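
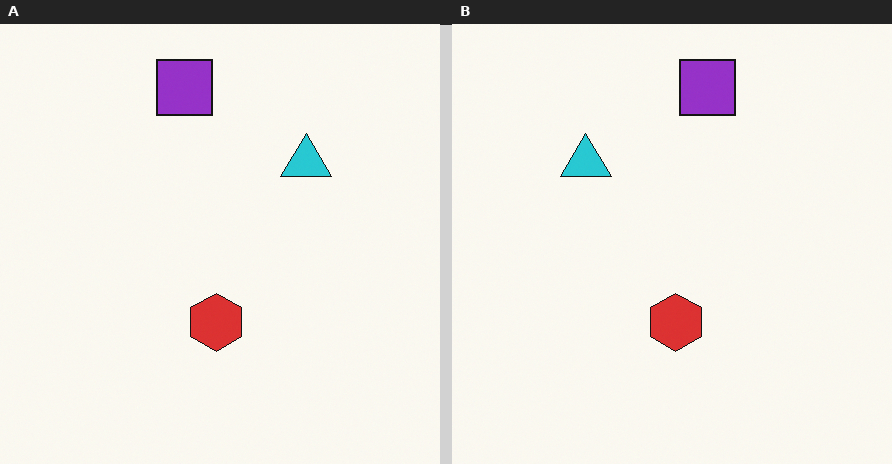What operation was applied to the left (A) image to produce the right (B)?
This is the original image flipped horizontally (left ↔ right).

The cyan triangle is in the top-right of the left (A) image and the top-left of the right (B) — shapes on opposite sides of the vertical midline have swapped in a mirror flip.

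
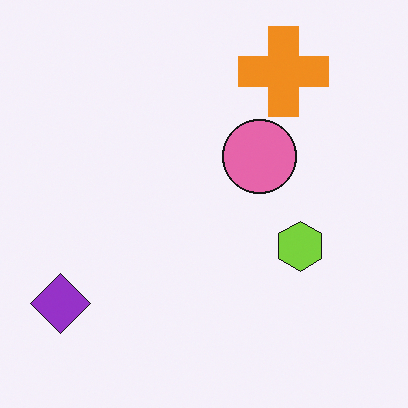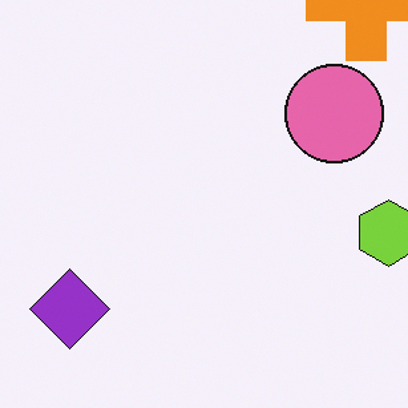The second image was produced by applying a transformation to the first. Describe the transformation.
It was cropped to a modestly smaller region and rescaled.

The visible shapes are larger and the field of view is narrower; shapes near the original edges may be partly or wholly outside the frame — a crop-and-rescale.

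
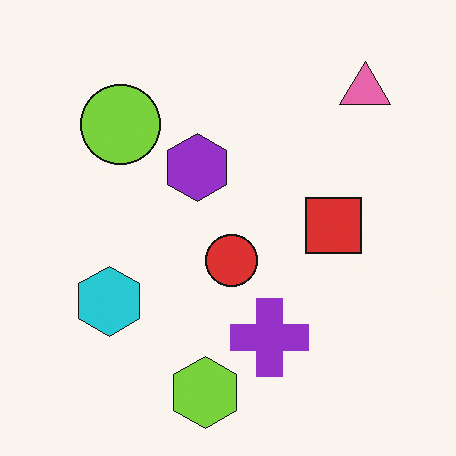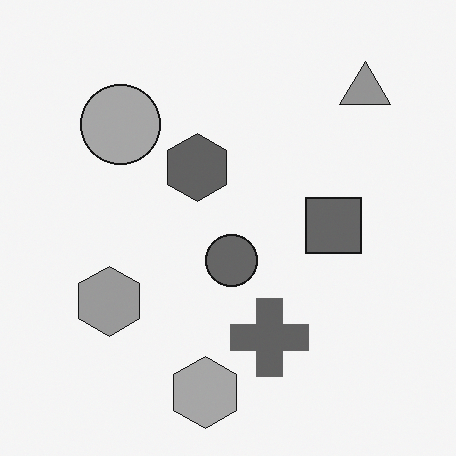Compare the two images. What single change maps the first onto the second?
The transformation is: converted to grayscale.

All color is removed — every shape is now a shade of grey.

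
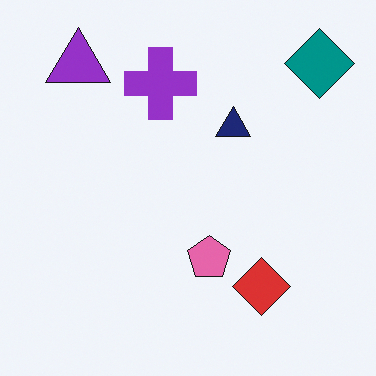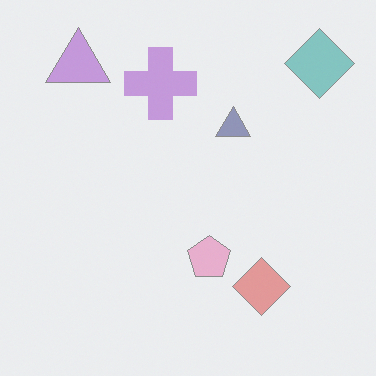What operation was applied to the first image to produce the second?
The second image is the first washed out (contrast reduced).

Tones are pushed toward mid-grey across the whole image — a global contrast change.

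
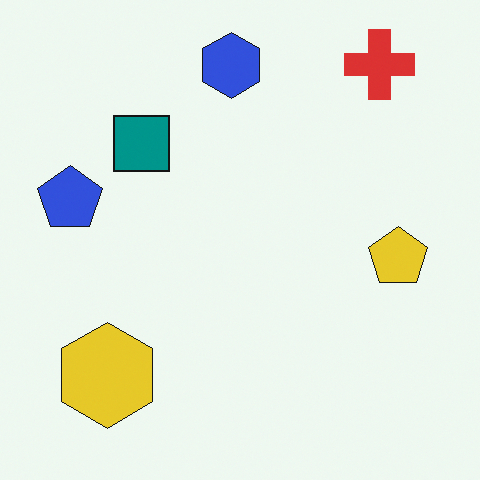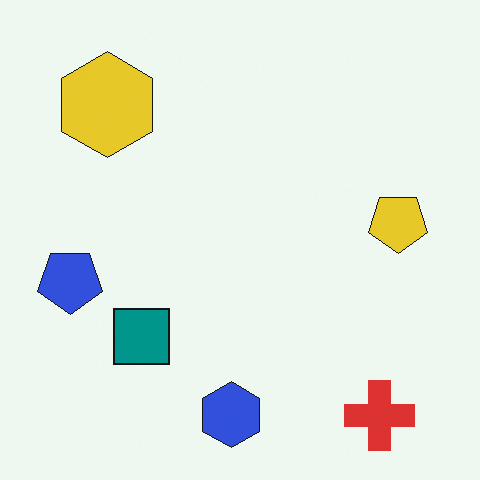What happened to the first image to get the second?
The transformation is: flipped vertically (top ↔ bottom).

The red cross is in the top-right of the first image and the bottom-right of the second — shapes on opposite sides of the horizontal midline have swapped in a mirror flip.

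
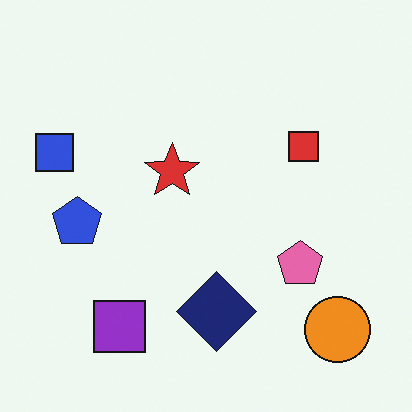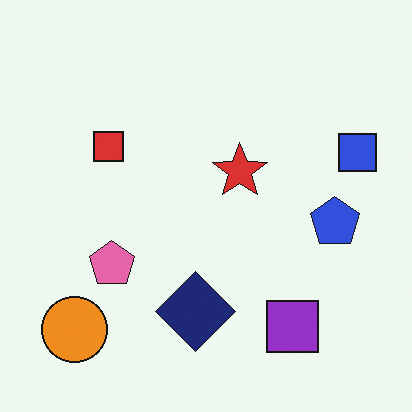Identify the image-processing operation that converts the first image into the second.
This is the original image flipped horizontally (left ↔ right).

The blue square is in the left of the first image and the right of the second — shapes on opposite sides of the vertical midline have swapped in a mirror flip.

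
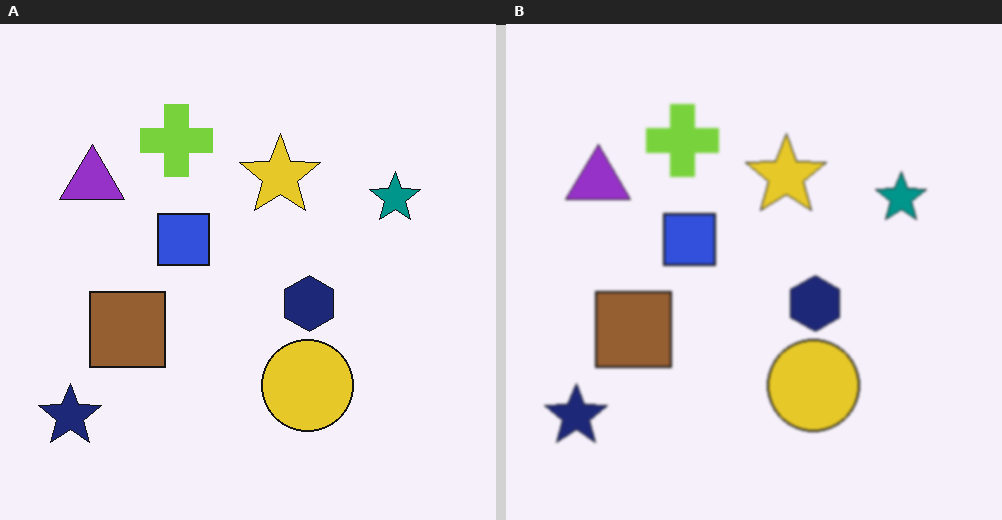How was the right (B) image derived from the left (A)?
This is the original image slightly softened.

Shape edges and outlines are uniformly softened across the whole image.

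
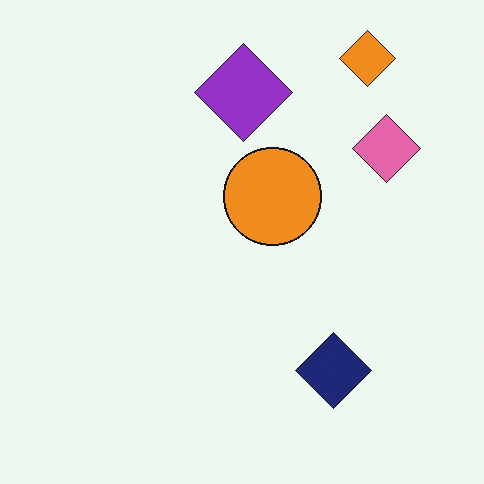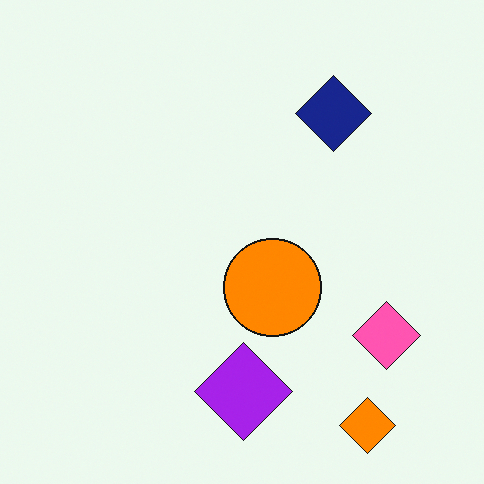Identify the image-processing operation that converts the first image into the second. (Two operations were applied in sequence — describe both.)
Flipped vertically (top ↔ bottom), then slightly oversaturated.

The orange diamond is in the top-right of the first image and the bottom-right of the second — shapes on opposite sides of the horizontal midline have swapped in a mirror flip. All colors are more vivid — a global saturation change.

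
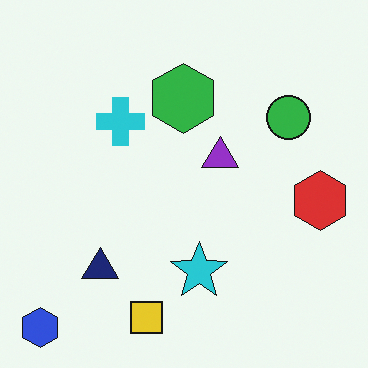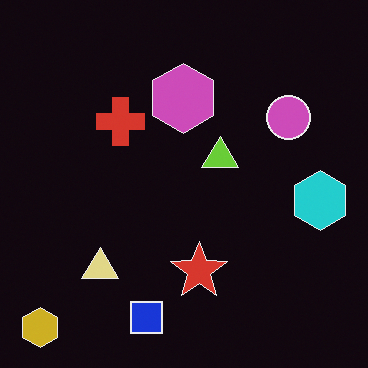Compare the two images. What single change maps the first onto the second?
It was color-inverted (negative).

The light background has become dark and every shape's color is its complement — a photographic negative.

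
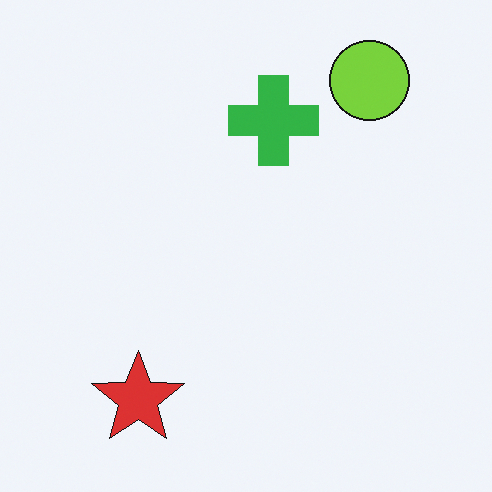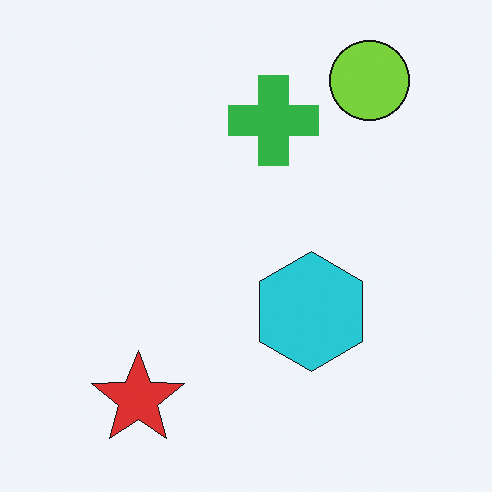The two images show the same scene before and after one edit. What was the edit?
The image was overlaid with an additional cyan hexagon.

A cyan hexagon appears in the second image that is absent from the first.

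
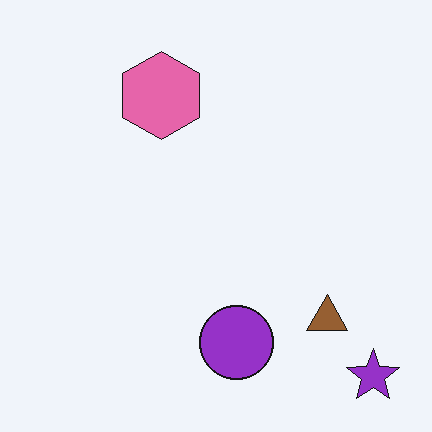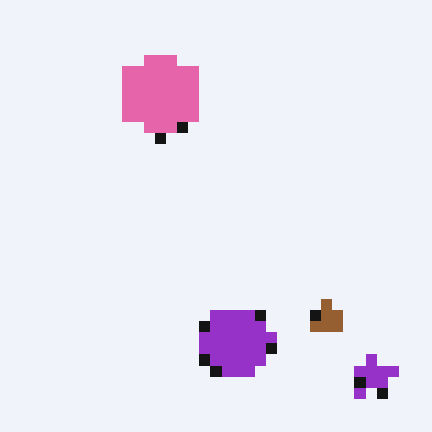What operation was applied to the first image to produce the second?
The transformation is: coarsely pixelated.

Shapes are reduced to large square blocks; fine edges and outlines are lost — a downscale-then-upscale (mosaic) effect.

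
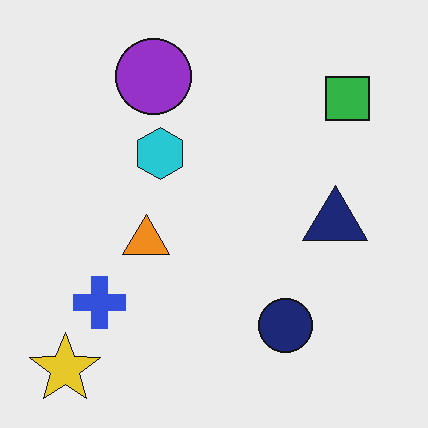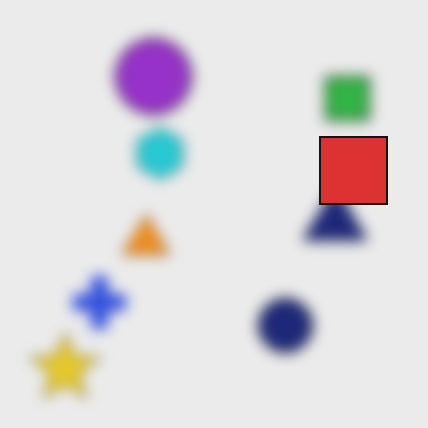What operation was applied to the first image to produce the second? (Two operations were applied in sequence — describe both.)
Strongly gaussian-blurred, then overlaid with an additional red square.

Shape edges and outlines are uniformly softened across the whole image. A red square appears in the second image that is absent from the first.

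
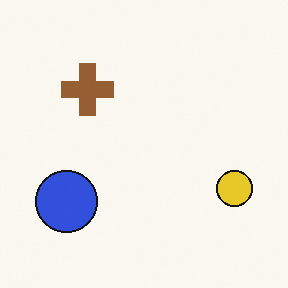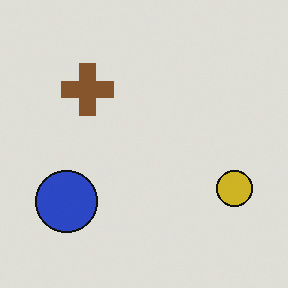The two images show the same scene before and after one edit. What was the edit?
It was darkened a little.

Every pixel — background and shapes alike — is uniformly darkened.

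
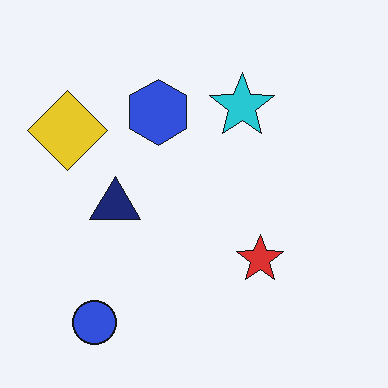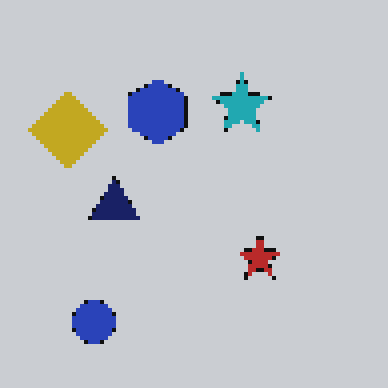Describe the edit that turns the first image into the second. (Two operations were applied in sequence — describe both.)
The transformation is: lightly pixelated (a mild mosaic effect), then darkened a little.

Shapes are reduced to large square blocks; fine edges and outlines are lost — a downscale-then-upscale (mosaic) effect. Every pixel — background and shapes alike — is uniformly darkened.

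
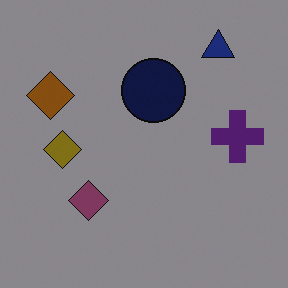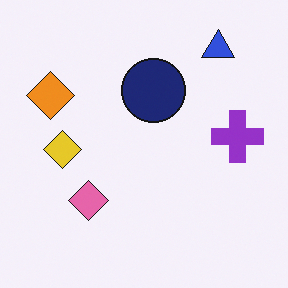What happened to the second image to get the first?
Darkened a lot.

Every pixel — background and shapes alike — is uniformly darkened.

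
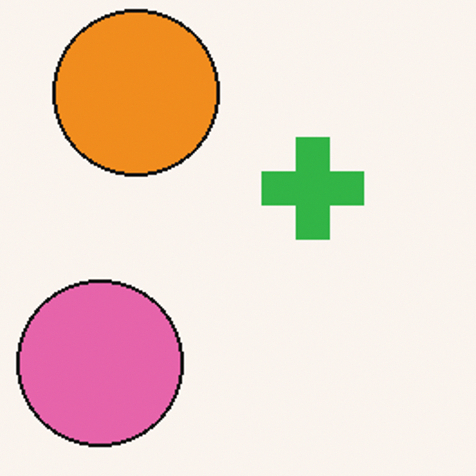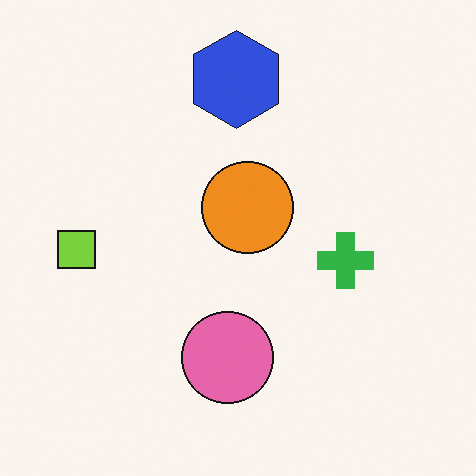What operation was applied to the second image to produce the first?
It was cropped tightly and scaled back up.

The visible shapes are larger and the field of view is narrower; shapes near the original edges may be partly or wholly outside the frame — a crop-and-rescale.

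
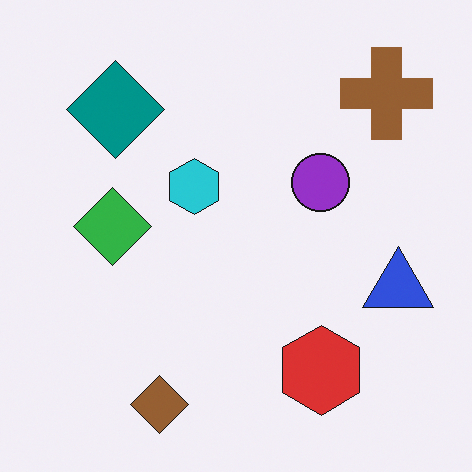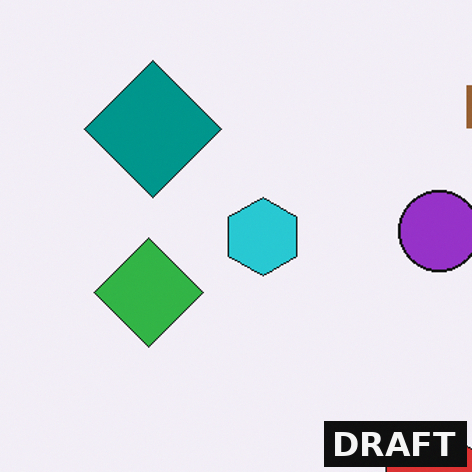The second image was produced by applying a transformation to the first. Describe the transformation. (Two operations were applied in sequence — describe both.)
The image was cropped to a modestly smaller region and rescaled, then watermarked with the text "DRAFT" in the lower-right corner.

The visible shapes are larger and the field of view is narrower; shapes near the original edges may be partly or wholly outside the frame — a crop-and-rescale. A dark label reading "DRAFT" appears in the lower-right corner.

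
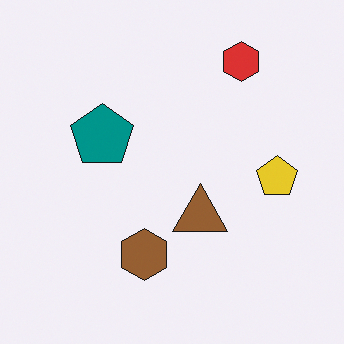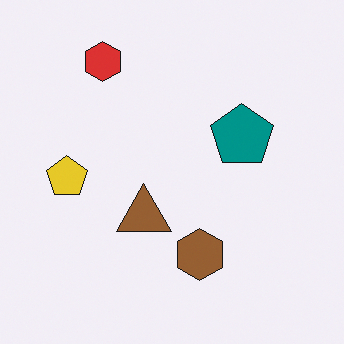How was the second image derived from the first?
Flipped horizontally (left ↔ right).

The yellow pentagon is in the right of the first image and the left of the second — shapes on opposite sides of the vertical midline have swapped in a mirror flip.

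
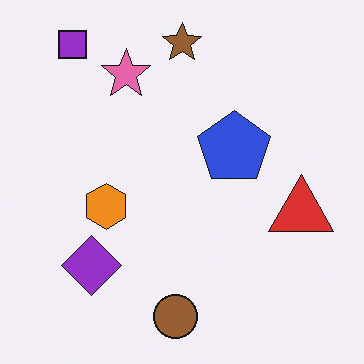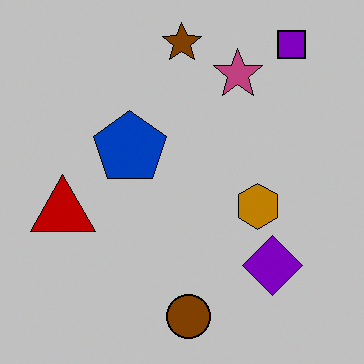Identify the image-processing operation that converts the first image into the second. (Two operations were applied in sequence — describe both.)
The image was aggressively posterized, then flipped horizontally (left ↔ right).

Each flat color has snapped to a coarser quantized level — most visibly, the near-white background has dropped to a flat grey. The red triangle is in the right of the first image and the left of the second — shapes on opposite sides of the vertical midline have swapped in a mirror flip.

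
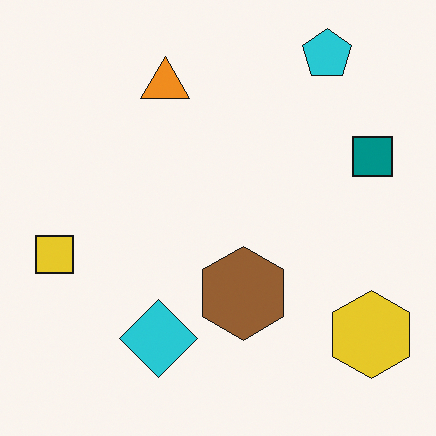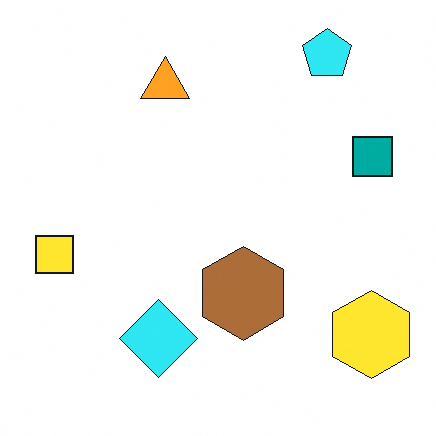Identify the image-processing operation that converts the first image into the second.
It was brightened a little.

Every pixel — background and shapes alike — is uniformly brightened.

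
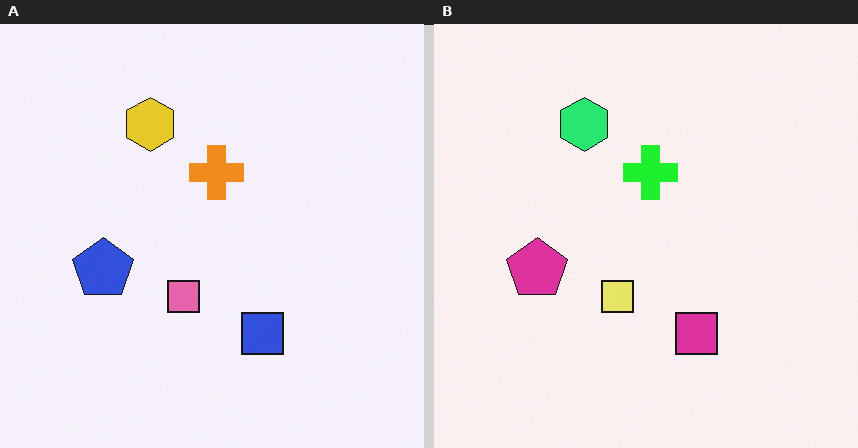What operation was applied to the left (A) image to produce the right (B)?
This is the original image hue-shifted by a moderate amount.

Every shape's color has rotated by the same amount around the hue wheel — a uniform hue shift.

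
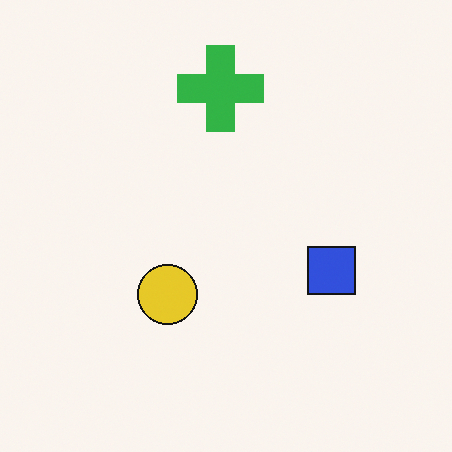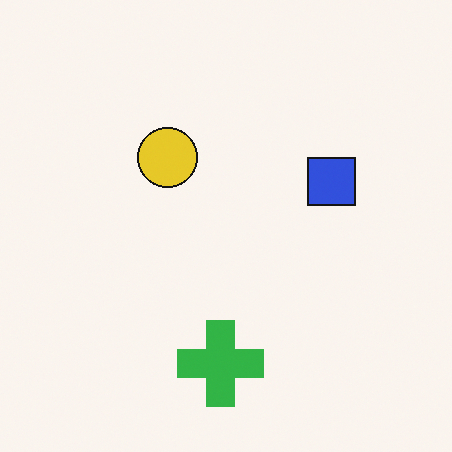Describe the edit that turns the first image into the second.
The second image is the first flipped vertically (top ↔ bottom).

The green cross is in the top of the first image and the bottom of the second — shapes on opposite sides of the horizontal midline have swapped in a mirror flip.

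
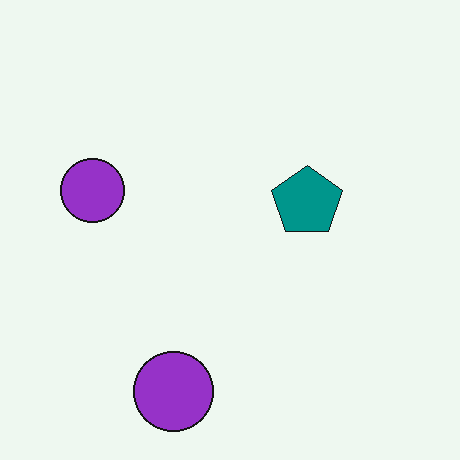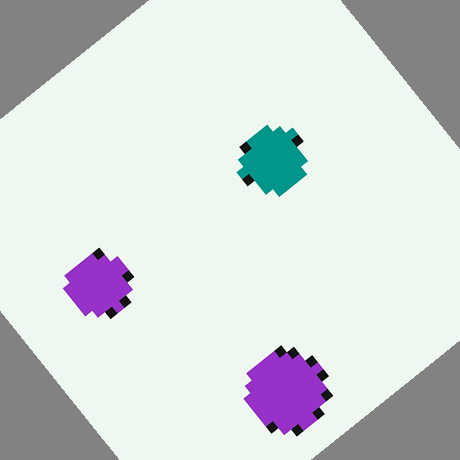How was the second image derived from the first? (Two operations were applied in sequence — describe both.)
Coarsely pixelated, then rotated counter-clockwise by a large amount — several tens of degrees.

Shapes are reduced to large square blocks; fine edges and outlines are lost — a downscale-then-upscale (mosaic) effect. Every shape is tilted by the same angle and the image corners show triangular fill wedges — a whole-image rotation by a non-right angle.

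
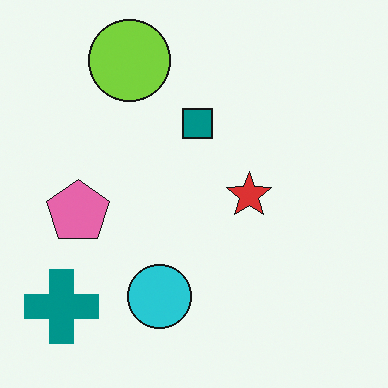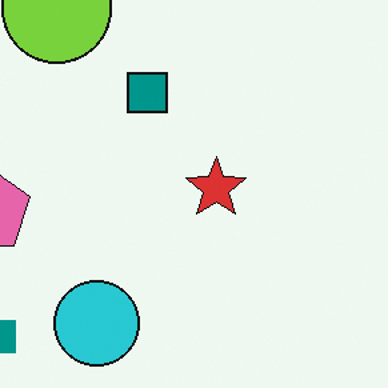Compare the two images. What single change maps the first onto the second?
The transformation is: cropped to a modestly smaller region and rescaled.

The visible shapes are larger and the field of view is narrower; shapes near the original edges may be partly or wholly outside the frame — a crop-and-rescale.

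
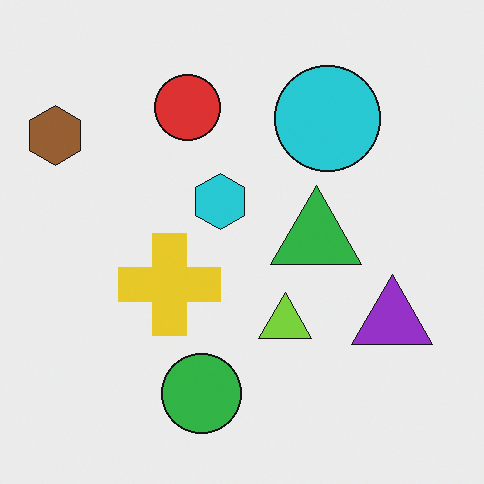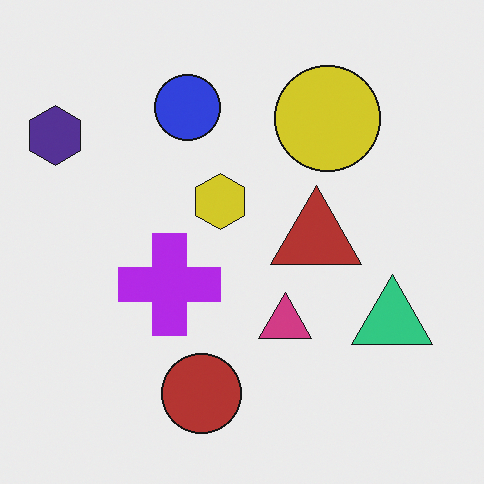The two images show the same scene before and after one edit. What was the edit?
The transformation is: hue-shifted by a large amount.

Every shape's color has rotated by the same amount around the hue wheel — a uniform hue shift.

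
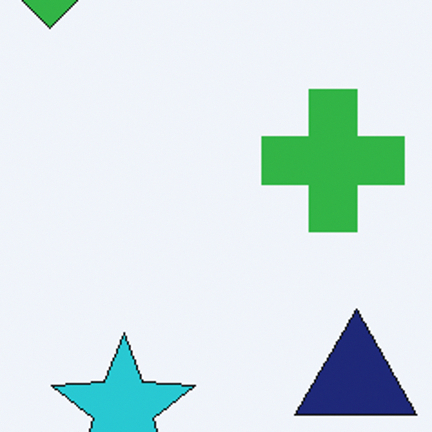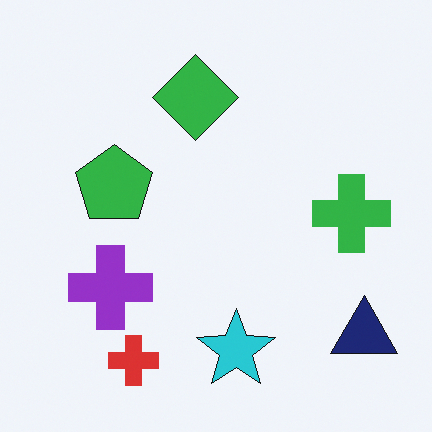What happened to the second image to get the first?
The first image is the second cropped tightly and scaled back up.

The visible shapes are larger and the field of view is narrower; shapes near the original edges may be partly or wholly outside the frame — a crop-and-rescale.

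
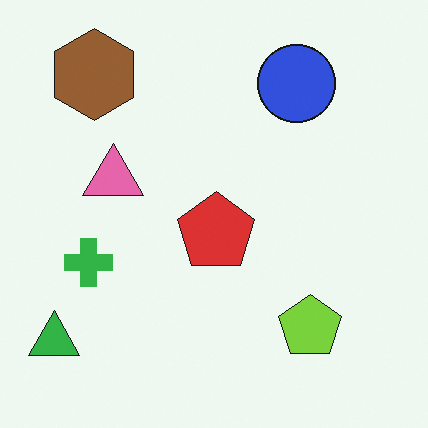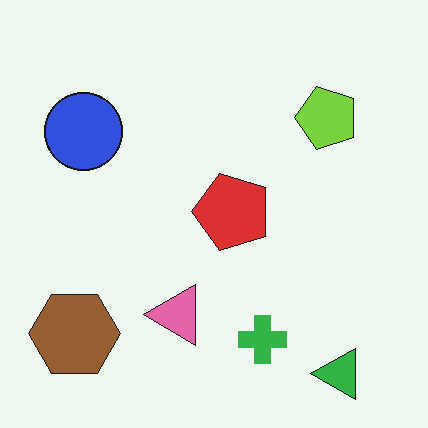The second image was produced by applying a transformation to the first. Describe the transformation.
This is the original image rotated 90° counter-clockwise.

The green triangle sits in the bottom-left of the first image and the bottom-right of the second — consistent with a whole-image 90° counter-clockwise rotation.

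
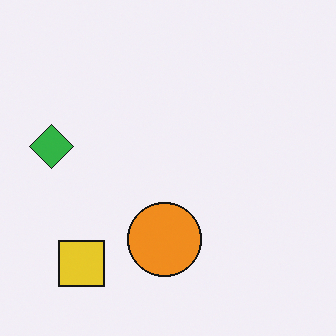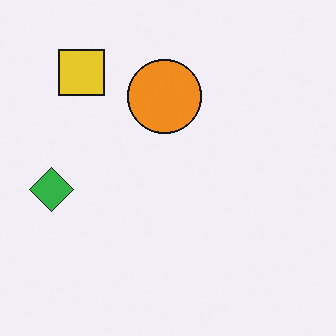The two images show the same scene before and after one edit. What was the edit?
It was flipped vertically (top ↔ bottom).

The yellow square is in the bottom-left of the first image and the top-left of the second — shapes on opposite sides of the horizontal midline have swapped in a mirror flip.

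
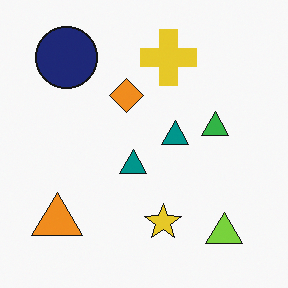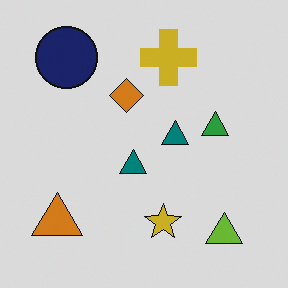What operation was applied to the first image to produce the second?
The image was darkened a little.

Every pixel — background and shapes alike — is uniformly darkened.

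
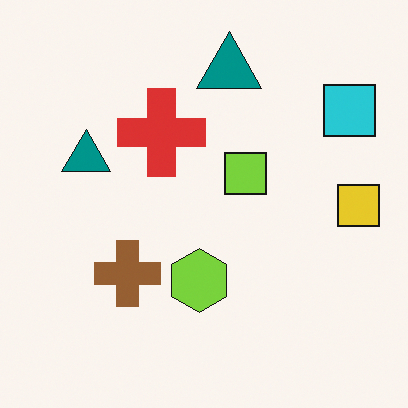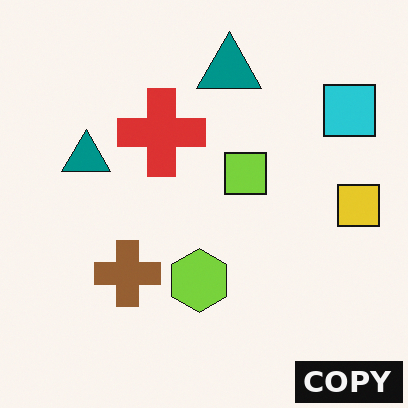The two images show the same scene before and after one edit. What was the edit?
The second image is the first watermarked with the text "COPY" in the lower-right corner.

A dark label reading "COPY" appears in the lower-right corner.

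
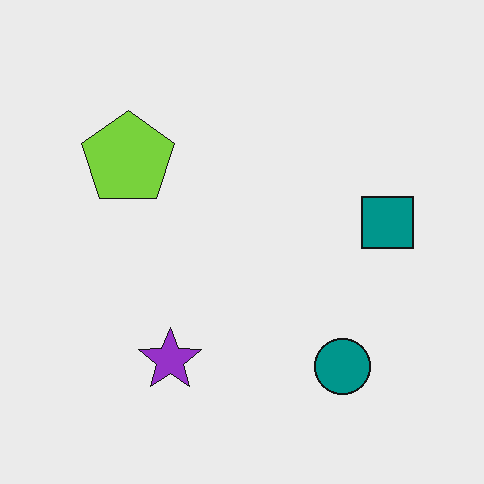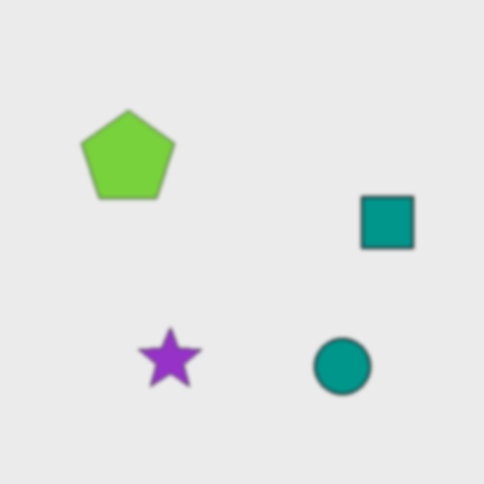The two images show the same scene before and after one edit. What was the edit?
It was slightly softened.

Shape edges and outlines are uniformly softened across the whole image.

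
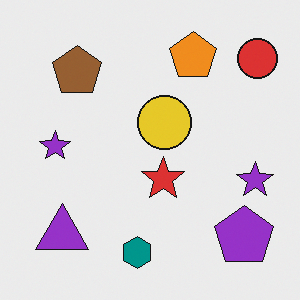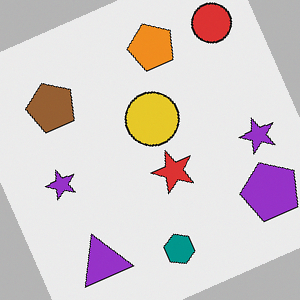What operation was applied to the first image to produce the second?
Rotated counter-clockwise by a moderate amount.

Every shape is tilted by the same angle and the image corners show triangular fill wedges — a whole-image rotation by a non-right angle.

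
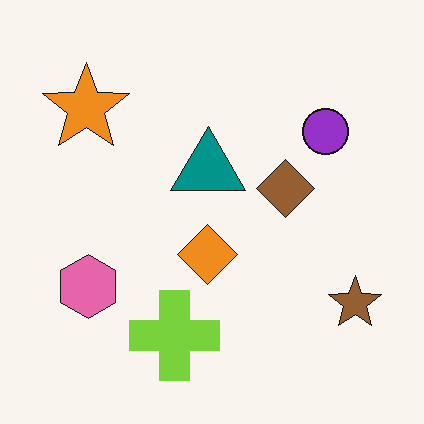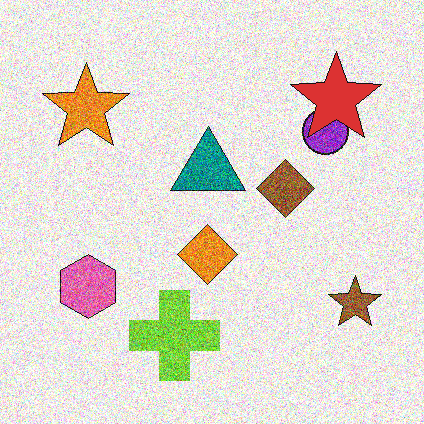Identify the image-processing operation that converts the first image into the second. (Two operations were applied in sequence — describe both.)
It was degraded with strong gaussian noise, then overlaid with an additional red star.

Random speckle covers the whole image, including the flat background. A red star appears in the second image that is absent from the first.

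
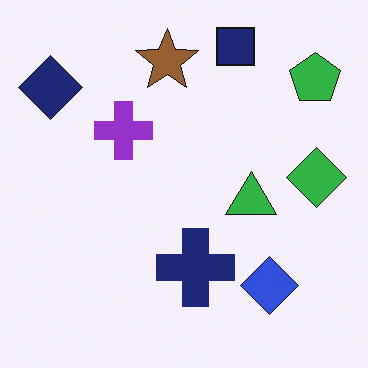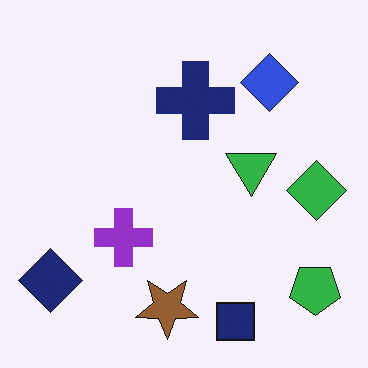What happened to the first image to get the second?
The transformation is: flipped vertically (top ↔ bottom).

The navy square is in the top of the first image and the bottom of the second — shapes on opposite sides of the horizontal midline have swapped in a mirror flip.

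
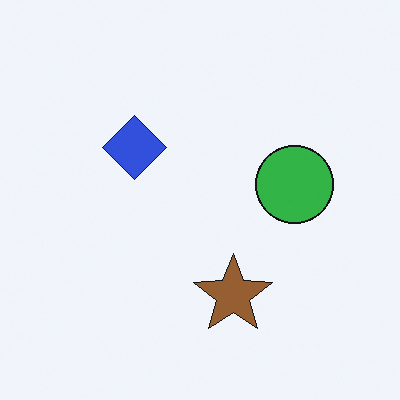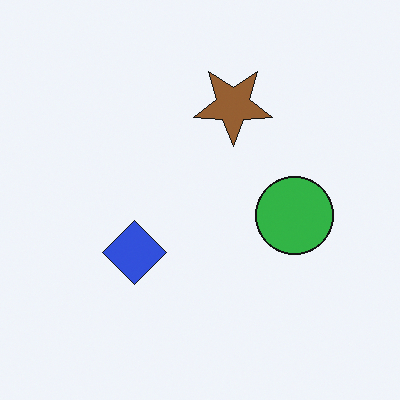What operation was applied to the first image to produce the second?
The transformation is: flipped vertically (top ↔ bottom).

The brown star is in the bottom of the first image and the top of the second — shapes on opposite sides of the horizontal midline have swapped in a mirror flip.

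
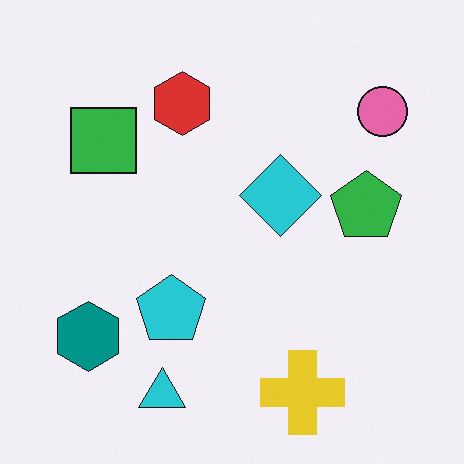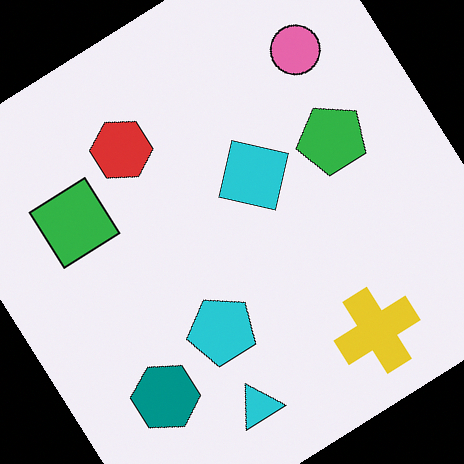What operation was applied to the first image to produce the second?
The transformation is: rotated counter-clockwise by a large amount — several tens of degrees.

Every shape is tilted by the same angle and the image corners show triangular fill wedges — a whole-image rotation by a non-right angle.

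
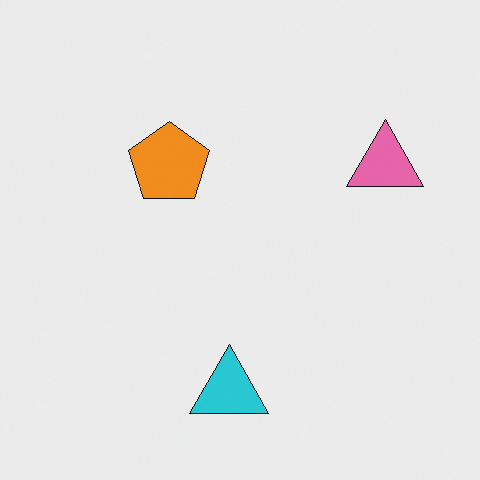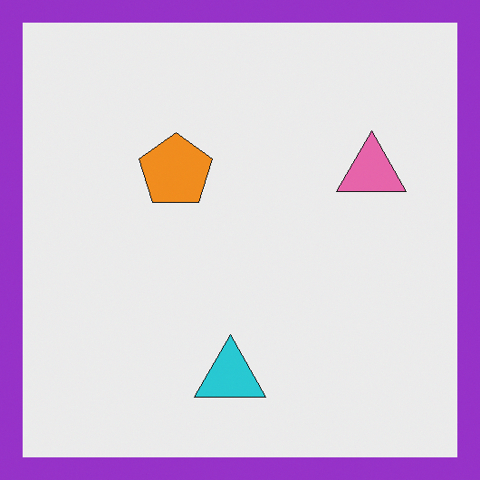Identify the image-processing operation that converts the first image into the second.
The image was framed with a purple border.

A solid purple frame runs around the edge of the second image, with the content slightly shrunk inside it.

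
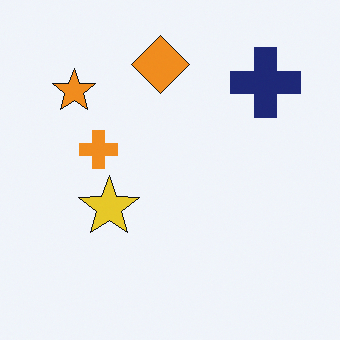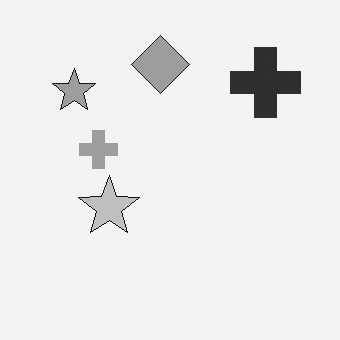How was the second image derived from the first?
Converted to grayscale.

All color is removed — every shape is now a shade of grey.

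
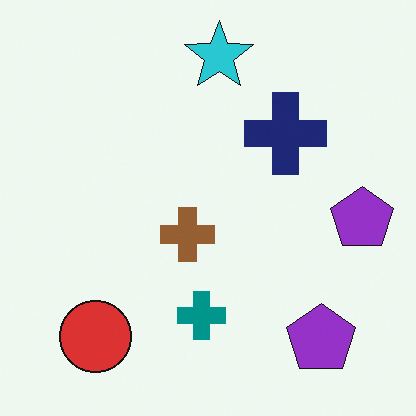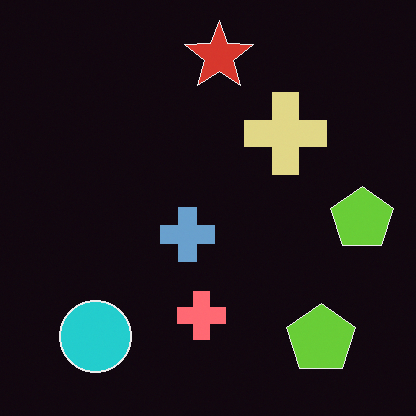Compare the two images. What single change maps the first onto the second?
It was color-inverted (negative).

The light background has become dark and every shape's color is its complement — a photographic negative.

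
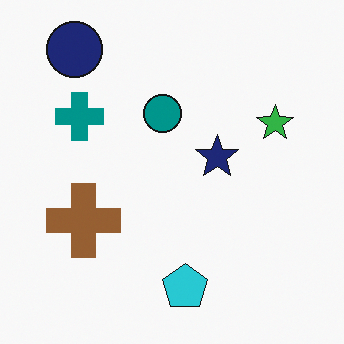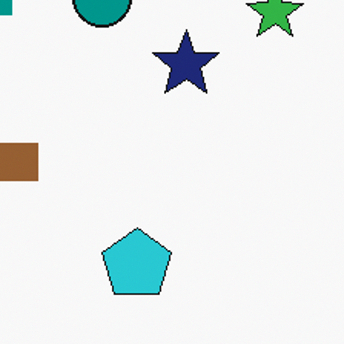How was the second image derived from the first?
The transformation is: cropped to a modestly smaller region and rescaled.

The visible shapes are larger and the field of view is narrower; shapes near the original edges may be partly or wholly outside the frame — a crop-and-rescale.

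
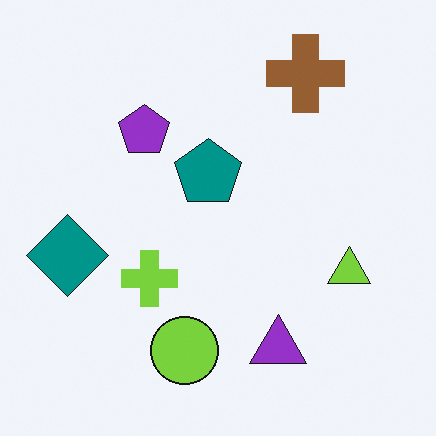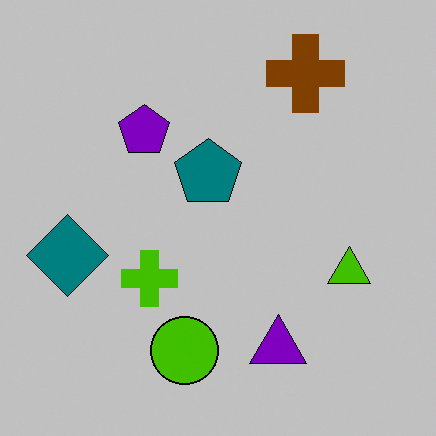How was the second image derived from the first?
It was aggressively posterized.

Each flat color has snapped to a coarser quantized level — most visibly, the near-white background has dropped to a flat grey.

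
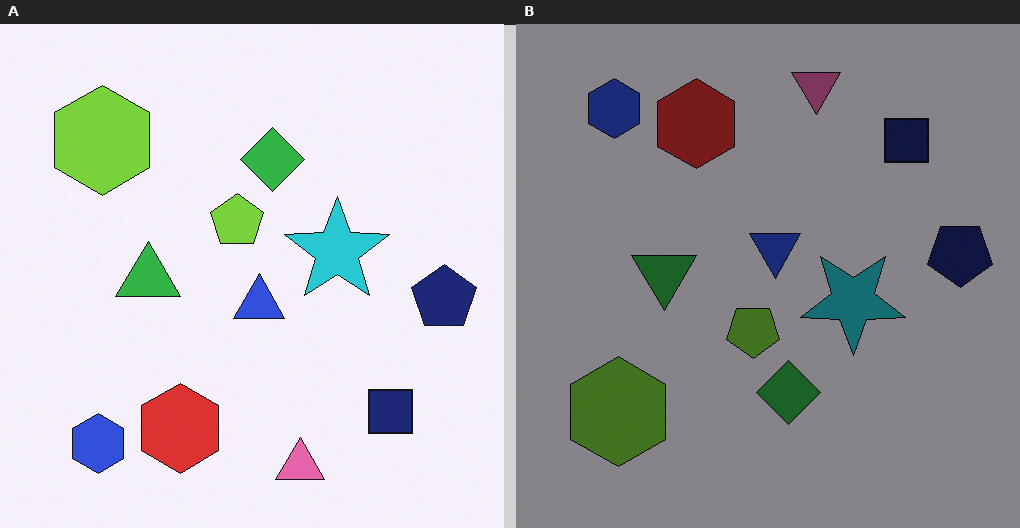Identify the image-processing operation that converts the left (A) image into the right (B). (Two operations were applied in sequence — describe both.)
The image was flipped vertically (top ↔ bottom), then darkened a lot.

The pink triangle is in the bottom of the left (A) image and the top of the right (B) — shapes on opposite sides of the horizontal midline have swapped in a mirror flip. Every pixel — background and shapes alike — is uniformly darkened.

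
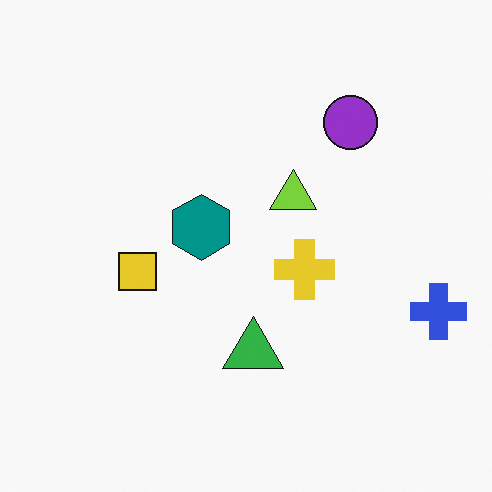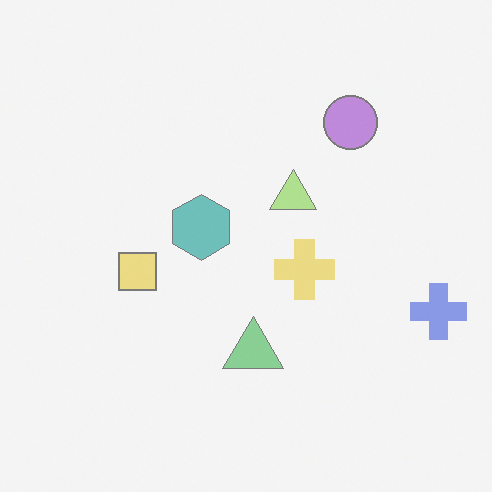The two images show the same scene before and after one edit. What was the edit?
This is the original image given much lower contrast.

Tones are pushed toward mid-grey across the whole image — a global contrast change.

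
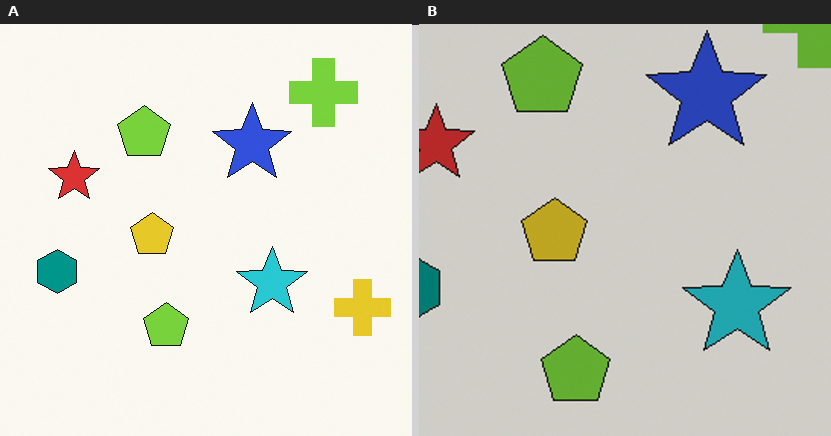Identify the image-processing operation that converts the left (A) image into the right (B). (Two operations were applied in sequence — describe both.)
Darkened a little, then cropped slightly and scaled back up.

Every pixel — background and shapes alike — is uniformly darkened. The visible shapes are larger and the field of view is narrower; shapes near the original edges may be partly or wholly outside the frame — a crop-and-rescale.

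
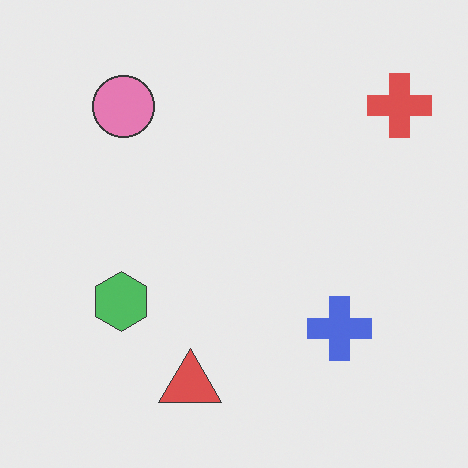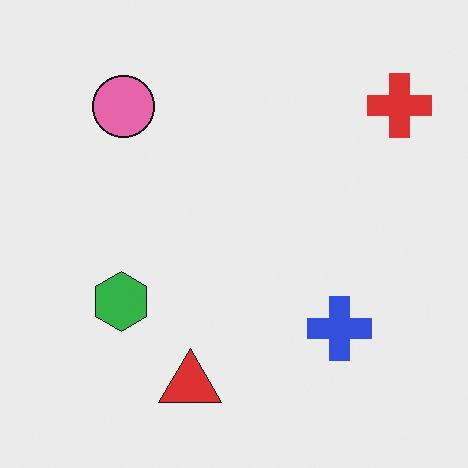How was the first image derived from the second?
The image was given slightly reduced contrast.

Tones are pushed toward mid-grey across the whole image — a global contrast change.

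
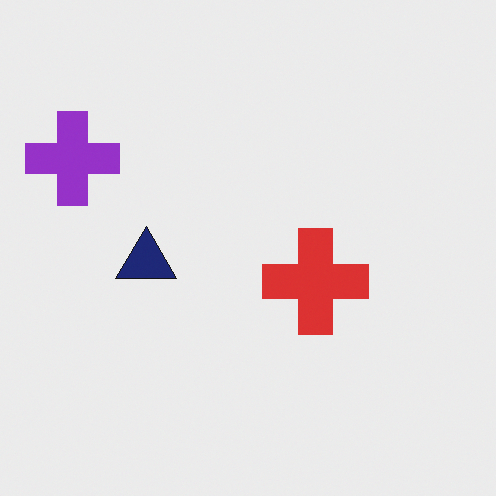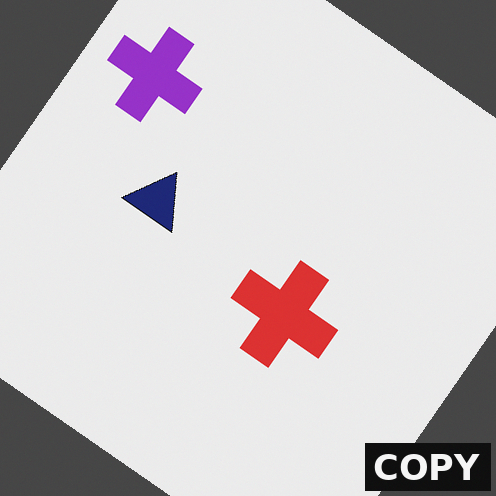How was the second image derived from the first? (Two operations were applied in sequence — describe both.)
The image was rotated clockwise by a large amount — several tens of degrees, then watermarked with the text "COPY" in the lower-right corner.

Every shape is tilted by the same angle and the image corners show triangular fill wedges — a whole-image rotation by a non-right angle. A dark label reading "COPY" appears in the lower-right corner.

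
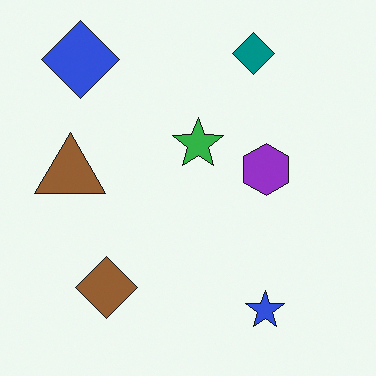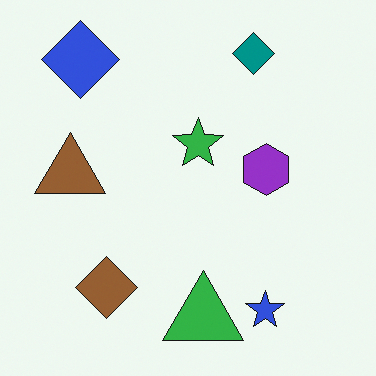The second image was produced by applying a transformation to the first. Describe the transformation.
Overlaid with an additional green triangle.

A green triangle appears in the second image that is absent from the first.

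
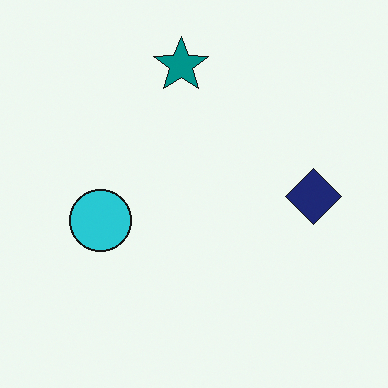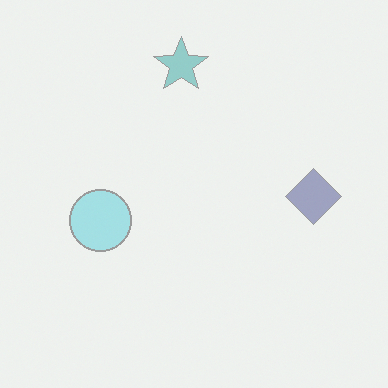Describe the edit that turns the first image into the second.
The second image is the first given much lower contrast.

Tones are pushed toward mid-grey across the whole image — a global contrast change.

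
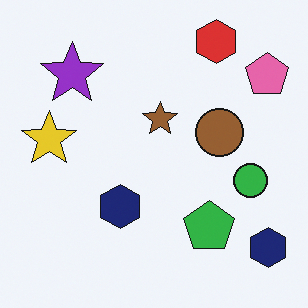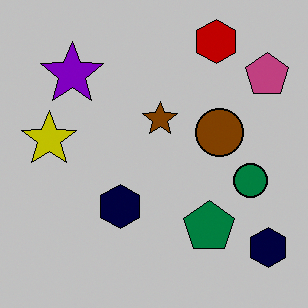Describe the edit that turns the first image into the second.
The transformation is: aggressively posterized.

Each flat color has snapped to a coarser quantized level — most visibly, the near-white background has dropped to a flat grey.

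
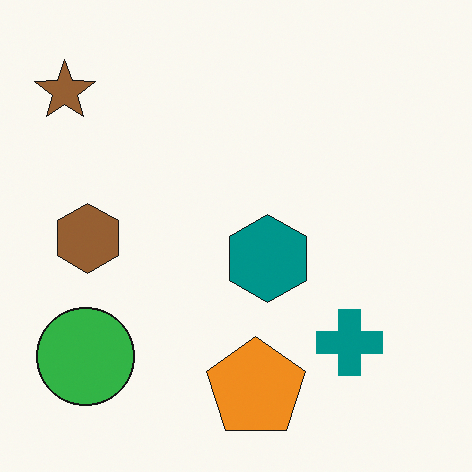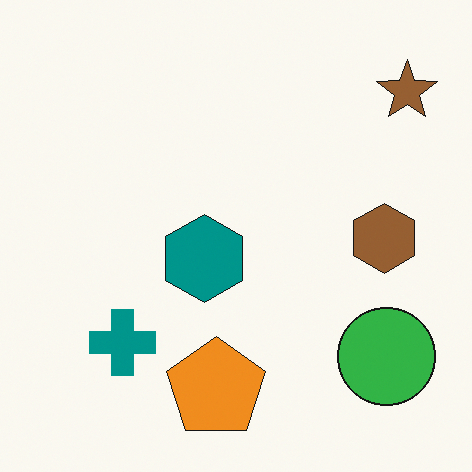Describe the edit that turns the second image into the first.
The image was flipped horizontally (left ↔ right).

The brown star is in the top-right of the second image and the top-left of the first — shapes on opposite sides of the vertical midline have swapped in a mirror flip.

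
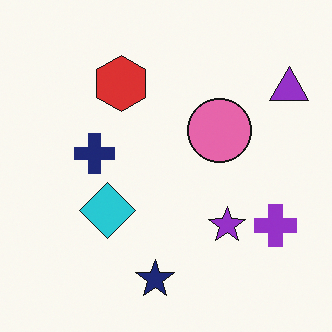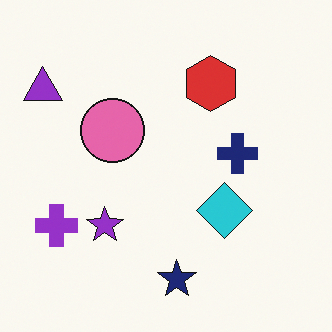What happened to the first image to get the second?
The image was flipped horizontally (left ↔ right).

The purple triangle is in the top-right of the first image and the top-left of the second — shapes on opposite sides of the vertical midline have swapped in a mirror flip.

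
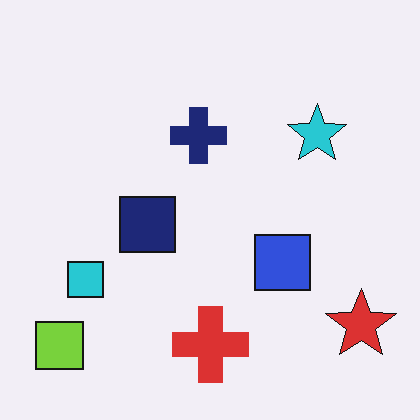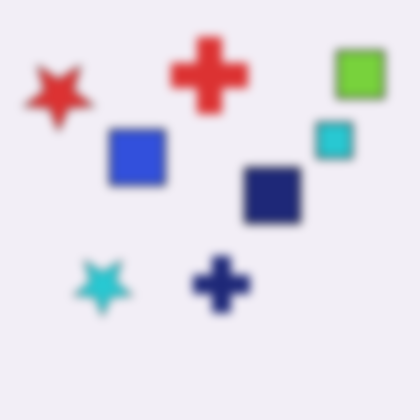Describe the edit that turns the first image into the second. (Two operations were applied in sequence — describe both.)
The image was moderately blurred, then rotated 180°.

Shape edges and outlines are uniformly softened across the whole image. The lime square sits in the bottom-left of the first image and the top-right of the second — consistent with a whole-image 180° rotation.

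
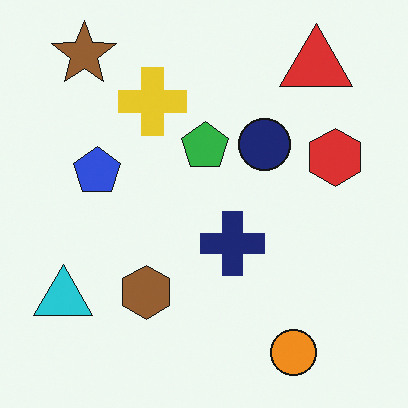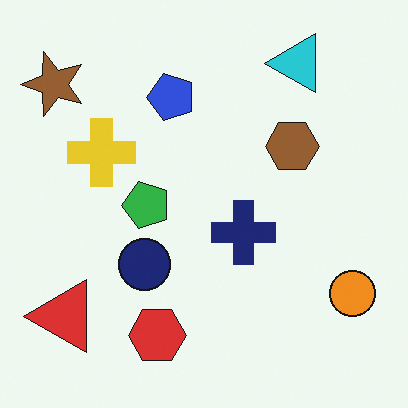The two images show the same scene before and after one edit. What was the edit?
It was transposed (reflected across the top-left ↔ bottom-right diagonal).

Shapes have swapped their row and column positions — what was in the top-right is now in the bottom-left — a diagonal reflection.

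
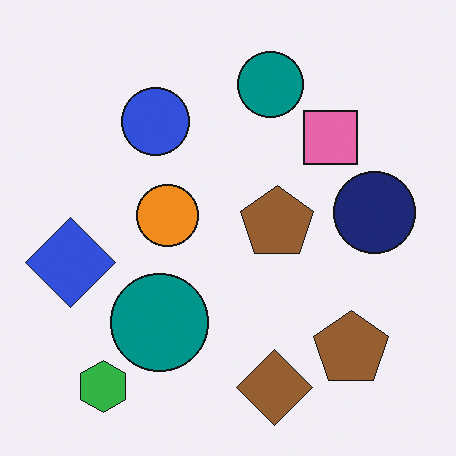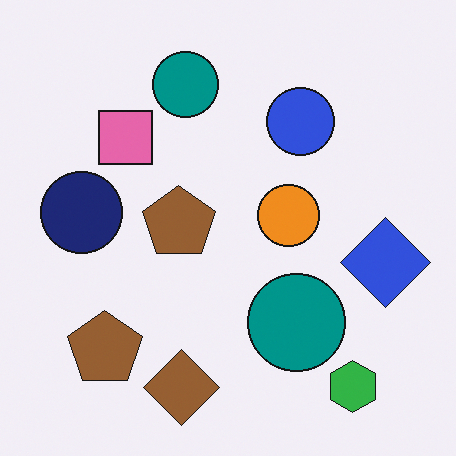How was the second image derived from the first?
The transformation is: flipped horizontally (left ↔ right).

The blue diamond is in the left of the first image and the right of the second — shapes on opposite sides of the vertical midline have swapped in a mirror flip.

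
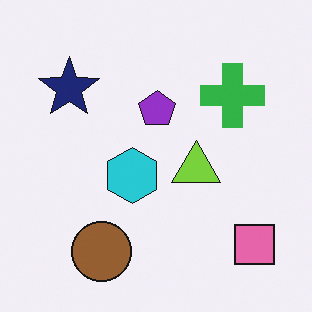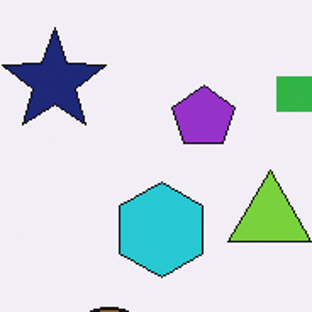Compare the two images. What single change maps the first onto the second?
This is the original image cropped to a noticeably smaller region and rescaled.

The visible shapes are larger and the field of view is narrower; shapes near the original edges may be partly or wholly outside the frame — a crop-and-rescale.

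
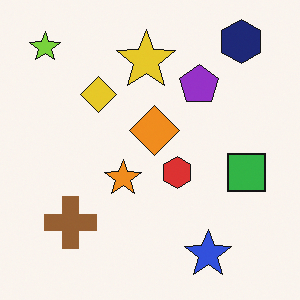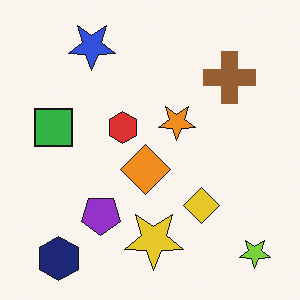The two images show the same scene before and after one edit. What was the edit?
It was rotated 180°.

The lime star sits in the top-left of the first image and the bottom-right of the second — consistent with a whole-image 180° rotation.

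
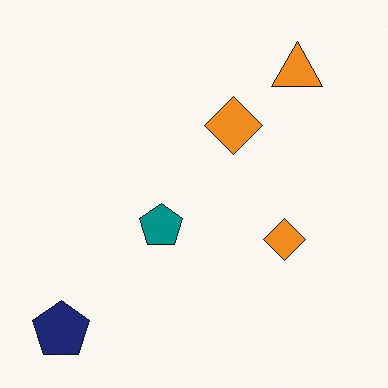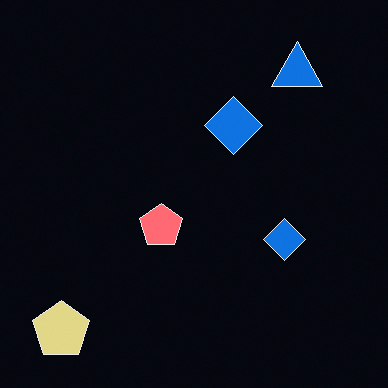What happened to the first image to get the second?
It was color-inverted (negative).

The light background has become dark and every shape's color is its complement — a photographic negative.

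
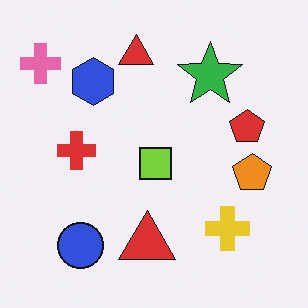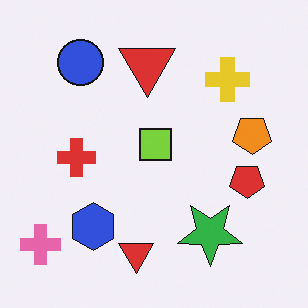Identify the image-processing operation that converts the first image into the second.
This is the original image flipped vertically (top ↔ bottom).

The blue circle is in the bottom-left of the first image and the top-left of the second — shapes on opposite sides of the horizontal midline have swapped in a mirror flip.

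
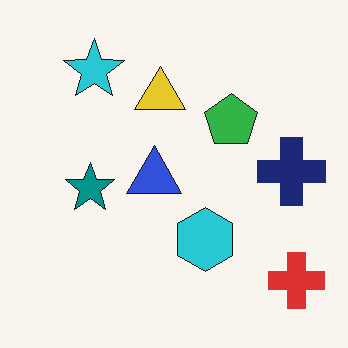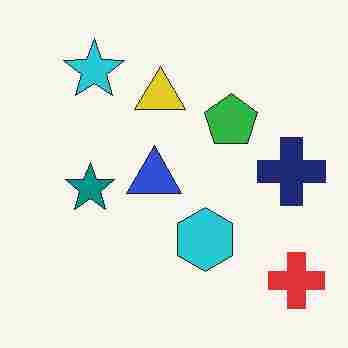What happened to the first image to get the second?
The second image is the first degraded with heavy JPEG compression.

Blocky 8×8 compression artifacts appear around shape edges and the flat background shows ringing — characteristic JPEG degradation.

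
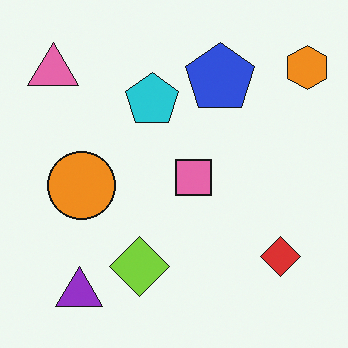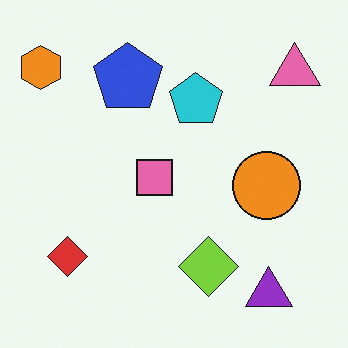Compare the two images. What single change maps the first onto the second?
The second image is the first flipped horizontally (left ↔ right).

The orange hexagon is in the top-right of the first image and the top-left of the second — shapes on opposite sides of the vertical midline have swapped in a mirror flip.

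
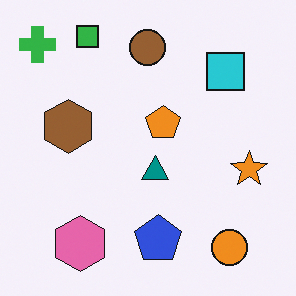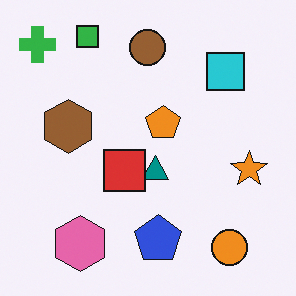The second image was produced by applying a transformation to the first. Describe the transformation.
It was overlaid with an additional red square.

A red square appears in the second image that is absent from the first.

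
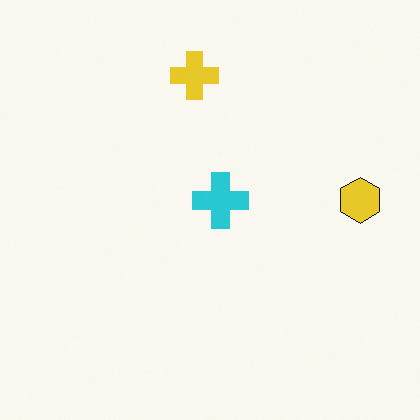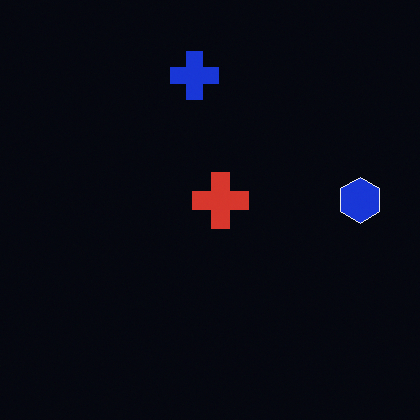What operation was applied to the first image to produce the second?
The second image is the first color-inverted (negative).

The light background has become dark and every shape's color is its complement — a photographic negative.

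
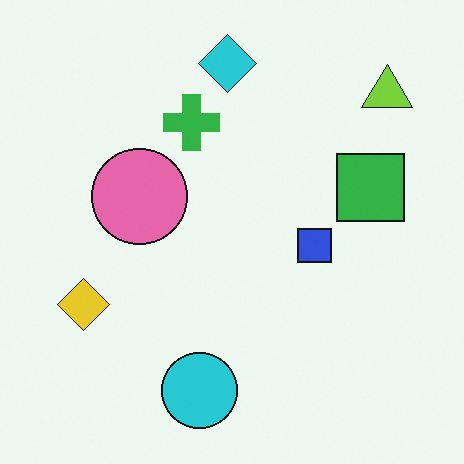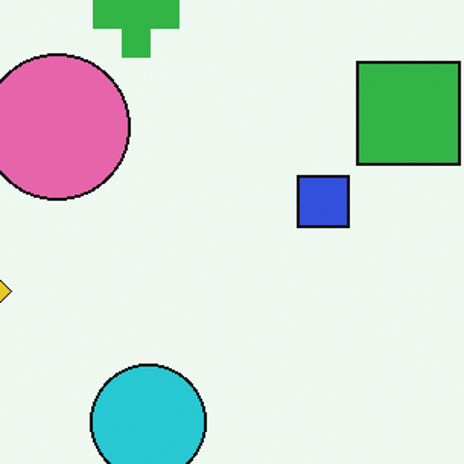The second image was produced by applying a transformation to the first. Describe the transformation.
This is the original image cropped to a modestly smaller region and rescaled.

The visible shapes are larger and the field of view is narrower; shapes near the original edges may be partly or wholly outside the frame — a crop-and-rescale.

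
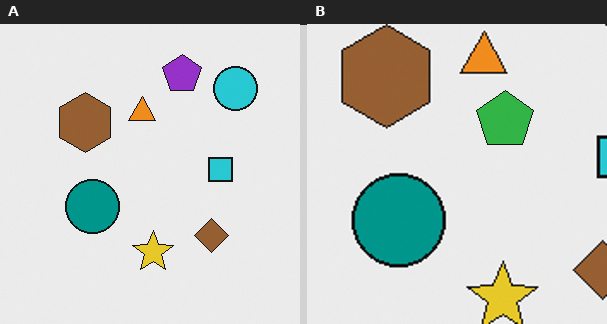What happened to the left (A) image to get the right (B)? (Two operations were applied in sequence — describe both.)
The right (B) image is the left (A) cropped tightly and scaled back up, then overlaid with an additional green pentagon.

The visible shapes are larger and the field of view is narrower; shapes near the original edges may be partly or wholly outside the frame — a crop-and-rescale. A green pentagon appears in the right (B) image that is absent from the left (A).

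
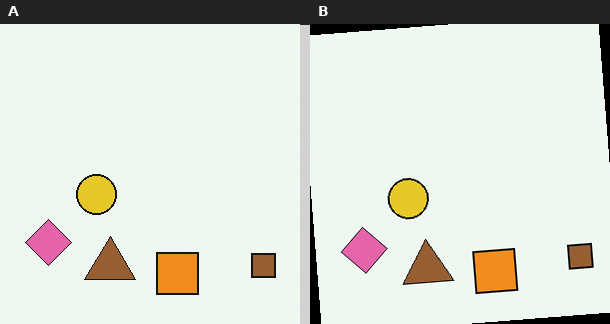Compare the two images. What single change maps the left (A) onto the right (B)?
The transformation is: rotated counter-clockwise by a small amount.

Every shape is tilted by the same angle and the image corners show triangular fill wedges — a whole-image rotation by a non-right angle.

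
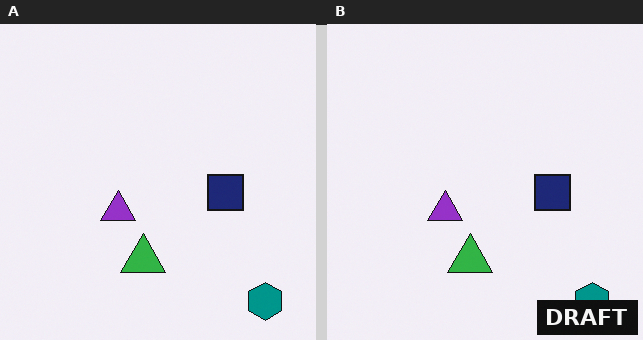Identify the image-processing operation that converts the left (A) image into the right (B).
The transformation is: watermarked with the text "DRAFT" in the lower-right corner.

A dark label reading "DRAFT" appears in the lower-right corner.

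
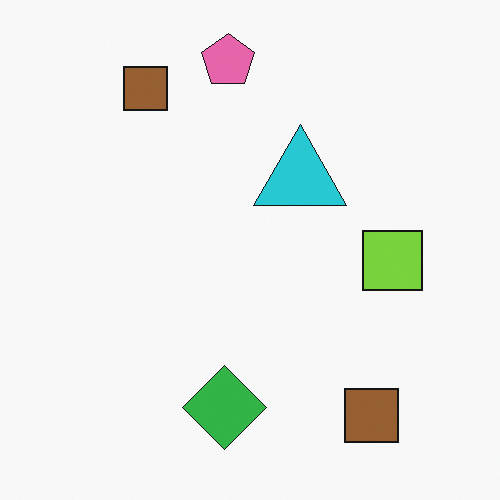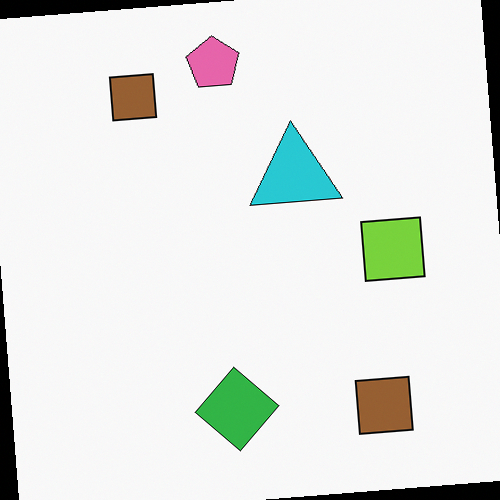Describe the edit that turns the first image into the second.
The image was rotated counter-clockwise by a small amount.

Every shape is tilted by the same angle and the image corners show triangular fill wedges — a whole-image rotation by a non-right angle.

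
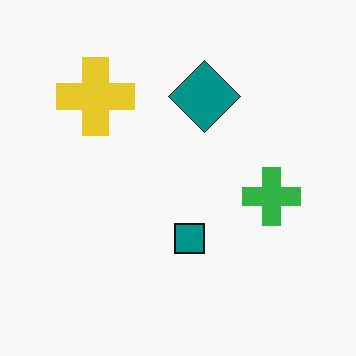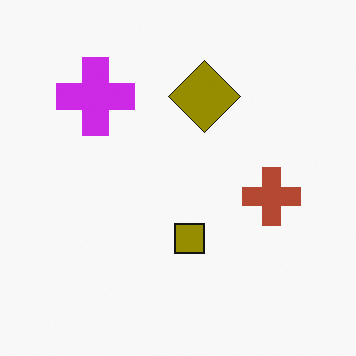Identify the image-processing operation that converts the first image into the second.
Hue-shifted through roughly half the color wheel.

Every shape's color has rotated by the same amount around the hue wheel — a uniform hue shift.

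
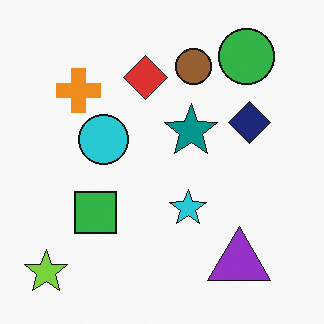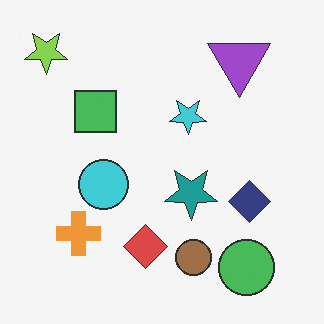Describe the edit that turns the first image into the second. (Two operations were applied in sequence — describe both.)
This is the original image flipped vertically (top ↔ bottom), then given slightly reduced contrast.

The lime star is in the bottom-left of the first image and the top-left of the second — shapes on opposite sides of the horizontal midline have swapped in a mirror flip. Tones are pushed toward mid-grey across the whole image — a global contrast change.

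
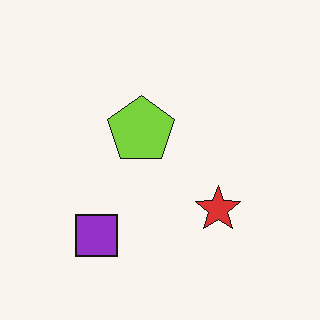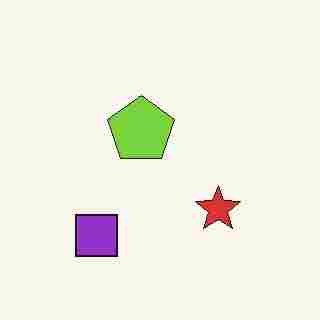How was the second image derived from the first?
It was degraded with heavy JPEG compression.

Blocky 8×8 compression artifacts appear around shape edges and the flat background shows ringing — characteristic JPEG degradation.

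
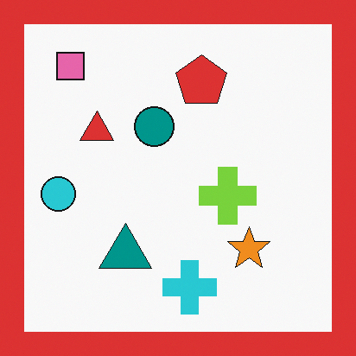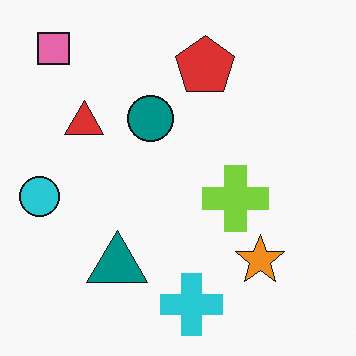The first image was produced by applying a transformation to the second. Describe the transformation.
The first image is the second framed with a red border.

A solid red frame runs around the edge of the first image, with the content slightly shrunk inside it.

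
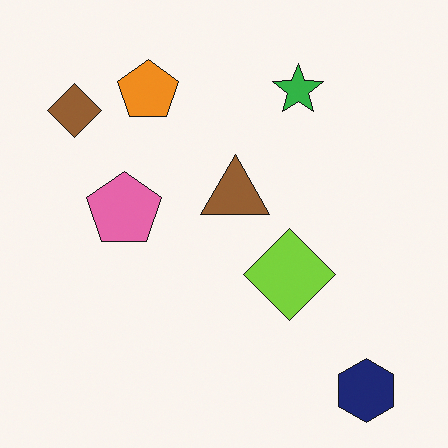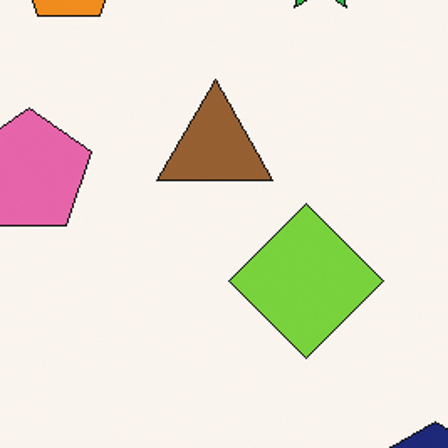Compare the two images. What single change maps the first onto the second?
This is the original image cropped tightly and scaled back up.

The visible shapes are larger and the field of view is narrower; shapes near the original edges may be partly or wholly outside the frame — a crop-and-rescale.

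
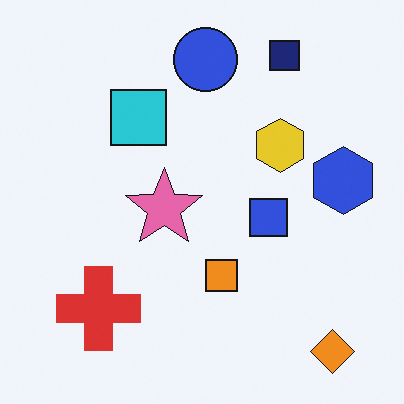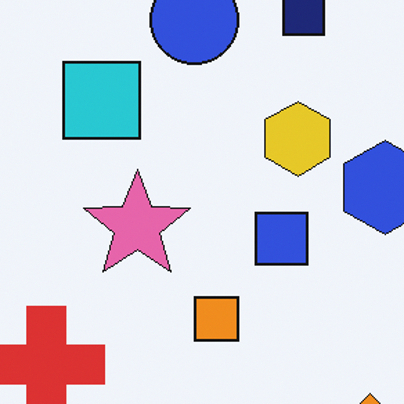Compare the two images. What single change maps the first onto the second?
It was cropped to a modestly smaller region and rescaled.

The visible shapes are larger and the field of view is narrower; shapes near the original edges may be partly or wholly outside the frame — a crop-and-rescale.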